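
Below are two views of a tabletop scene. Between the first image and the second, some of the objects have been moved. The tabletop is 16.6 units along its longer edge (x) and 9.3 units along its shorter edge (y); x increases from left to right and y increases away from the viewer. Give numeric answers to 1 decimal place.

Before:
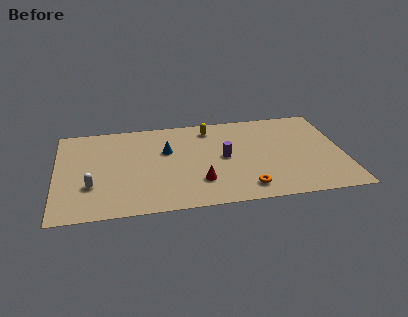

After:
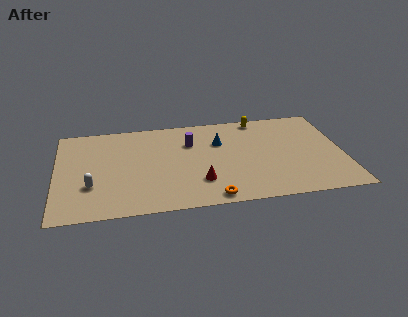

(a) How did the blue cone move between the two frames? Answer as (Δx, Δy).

(3.1, 0.4)

The blue cone was at about (6.4, 5.9) and moved to about (9.5, 6.3).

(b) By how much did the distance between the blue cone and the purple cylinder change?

-1.8

The distance was about 3.5 in the first image and 1.7 in the second, so they moved 1.8 units closer together.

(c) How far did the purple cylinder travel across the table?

2.6

The purple cylinder was near (9.7, 4.7) before and (7.8, 6.5) after, so it travelled √(1.9² + 1.8²) ≈ 2.6 units.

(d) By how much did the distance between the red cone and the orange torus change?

-1.1

They were about 2.8 units apart before and 1.7 after — 1.1 units closer together.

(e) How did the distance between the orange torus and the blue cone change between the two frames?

-0.8

Before: roughly 6.2 units apart; after: 5.4. That's 0.8 units closer together.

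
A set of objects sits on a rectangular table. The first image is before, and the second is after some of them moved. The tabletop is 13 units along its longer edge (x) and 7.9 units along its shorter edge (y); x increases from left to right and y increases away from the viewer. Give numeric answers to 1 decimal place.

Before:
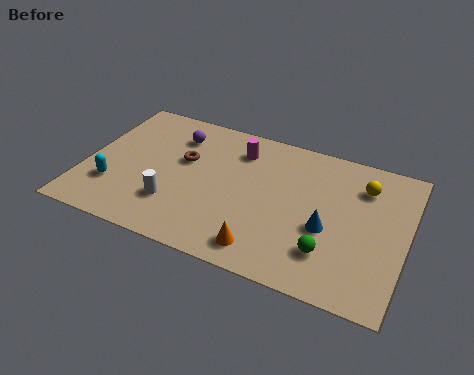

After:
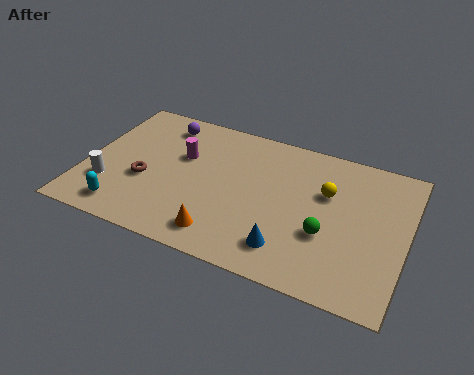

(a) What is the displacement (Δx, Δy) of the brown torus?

(-1.4, -1.7)

From the two frames, the brown torus sits at roughly (3.9, 4.8) before and (2.5, 3.1) after.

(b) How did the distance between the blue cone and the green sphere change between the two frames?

+0.7

Before: roughly 1.2 units apart; after: 1.9. That's 0.7 units further apart.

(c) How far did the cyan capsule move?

1.3

The cyan capsule was near (1.3, 2.3) before and (1.9, 1.2) after, so it travelled √(0.6² + 1.1²) ≈ 1.3 units.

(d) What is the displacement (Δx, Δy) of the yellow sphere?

(-1.4, -0.9)

The yellow sphere started near (11.1, 6.0) and ended near (9.7, 5.1).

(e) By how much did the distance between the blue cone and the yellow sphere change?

+0.7

Before: roughly 3.0 units apart; after: 3.7. That's 0.7 units further apart.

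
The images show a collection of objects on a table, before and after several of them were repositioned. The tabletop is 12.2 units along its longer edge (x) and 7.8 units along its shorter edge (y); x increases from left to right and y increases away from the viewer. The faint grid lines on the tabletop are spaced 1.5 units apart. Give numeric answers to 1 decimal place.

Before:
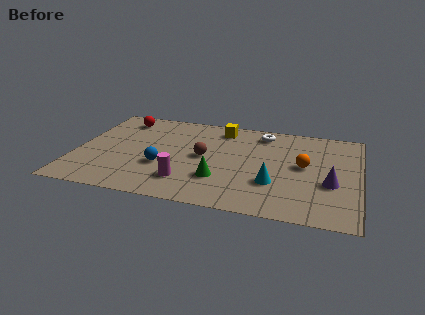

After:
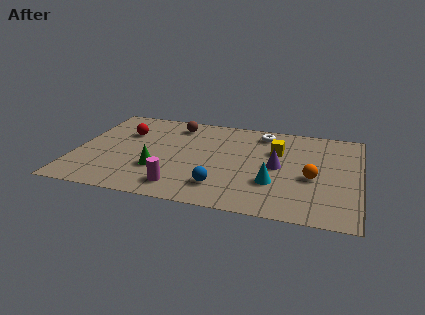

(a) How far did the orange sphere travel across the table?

1.0

The orange sphere was near (9.8, 4.2) before and (10.2, 3.3) after, so it travelled √(0.4² + 0.9²) ≈ 1.0 units.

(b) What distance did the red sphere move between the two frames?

1.2

The red sphere moved from about (1.7, 6.5) to (2.0, 5.3), a distance of √(0.3² + 1.2²) ≈ 1.2.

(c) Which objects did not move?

the white torus and the cyan cone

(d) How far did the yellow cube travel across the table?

2.9

The yellow cube moved from about (6.1, 6.6) to (8.6, 5.2), a distance of √(2.5² + 1.4²) ≈ 2.9.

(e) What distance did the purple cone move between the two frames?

2.5

From (11.0, 3.0) to (8.7, 3.9), the purple cone covered √(2.3² + 0.9²) ≈ 2.5 units.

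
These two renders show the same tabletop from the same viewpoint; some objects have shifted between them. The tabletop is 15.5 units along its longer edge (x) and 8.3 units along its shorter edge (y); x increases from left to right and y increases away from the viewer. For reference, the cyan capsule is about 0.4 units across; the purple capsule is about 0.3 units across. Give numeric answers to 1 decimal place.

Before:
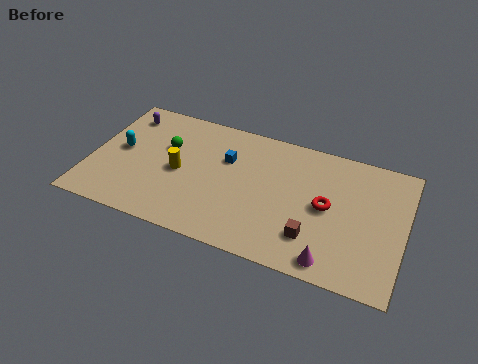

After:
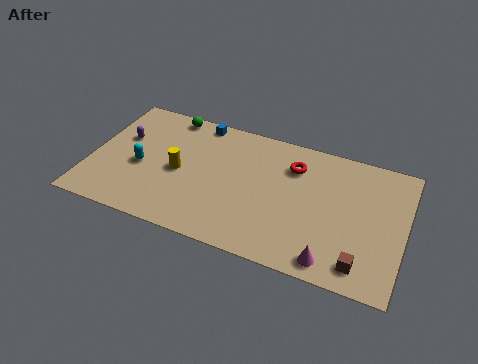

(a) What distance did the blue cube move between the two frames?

2.6

From (6.6, 5.5) to (5.0, 7.5), the blue cube covered √(1.6² + 2.0²) ≈ 2.6 units.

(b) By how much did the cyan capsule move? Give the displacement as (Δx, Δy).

(1.1, -0.8)

The cyan capsule was at about (1.4, 4.4) and moved to about (2.5, 3.6).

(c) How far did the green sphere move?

2.2

From (3.6, 5.3) to (3.5, 7.5), the green sphere covered √(0.1² + 2.2²) ≈ 2.2 units.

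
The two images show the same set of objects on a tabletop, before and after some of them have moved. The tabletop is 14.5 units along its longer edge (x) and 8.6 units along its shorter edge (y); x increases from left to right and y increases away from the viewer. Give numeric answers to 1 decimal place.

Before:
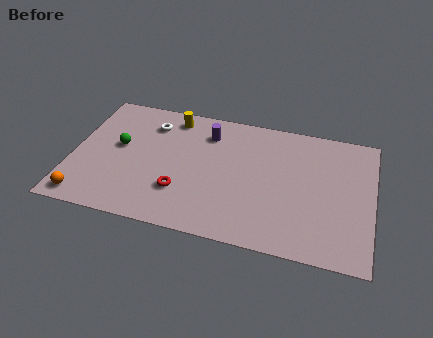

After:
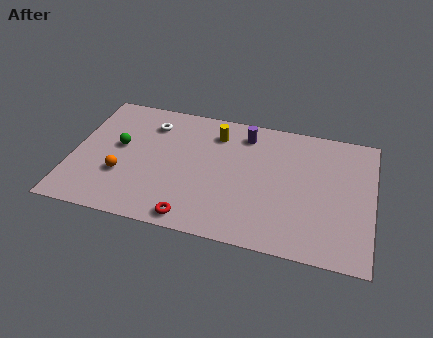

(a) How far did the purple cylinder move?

1.8

The purple cylinder was near (6.4, 6.7) before and (8.2, 7.1) after, so it travelled √(1.8² + 0.4²) ≈ 1.8 units.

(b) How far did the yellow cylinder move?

2.3

The yellow cylinder moved from about (4.6, 7.4) to (6.8, 6.8), a distance of √(2.2² + 0.6²) ≈ 2.3.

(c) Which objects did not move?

the green sphere and the white torus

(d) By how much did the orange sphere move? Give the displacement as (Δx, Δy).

(1.6, 1.9)

From the two frames, the orange sphere sits at roughly (0.9, 1.0) before and (2.5, 2.9) after.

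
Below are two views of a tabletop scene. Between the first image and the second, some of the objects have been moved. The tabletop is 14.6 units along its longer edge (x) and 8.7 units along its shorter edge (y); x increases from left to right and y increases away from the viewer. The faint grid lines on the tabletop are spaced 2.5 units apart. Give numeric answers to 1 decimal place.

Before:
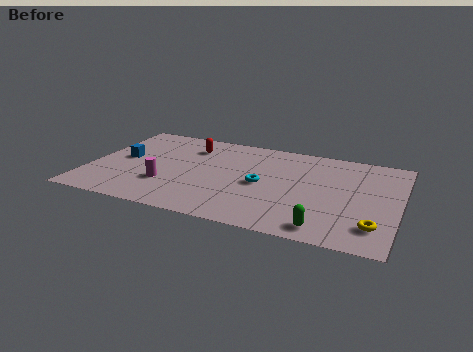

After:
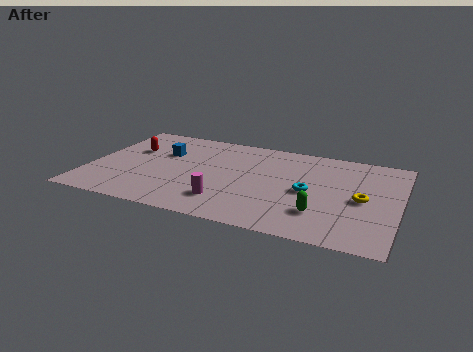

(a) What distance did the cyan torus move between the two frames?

2.2

From (8.2, 4.1) to (10.4, 4.1), the cyan torus covered √(2.2² + 0.0²) ≈ 2.2 units.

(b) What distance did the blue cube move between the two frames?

2.1

From (1.5, 4.6) to (3.3, 5.7), the blue cube covered √(1.8² + 1.1²) ≈ 2.1 units.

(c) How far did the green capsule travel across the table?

1.2

The green capsule moved from about (11.4, 1.1) to (11.1, 2.3), a distance of √(0.3² + 1.2²) ≈ 1.2.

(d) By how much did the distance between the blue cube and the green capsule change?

-2.0

The distance was about 10.5 in the first image and 8.5 in the second, so they moved 2.0 units closer together.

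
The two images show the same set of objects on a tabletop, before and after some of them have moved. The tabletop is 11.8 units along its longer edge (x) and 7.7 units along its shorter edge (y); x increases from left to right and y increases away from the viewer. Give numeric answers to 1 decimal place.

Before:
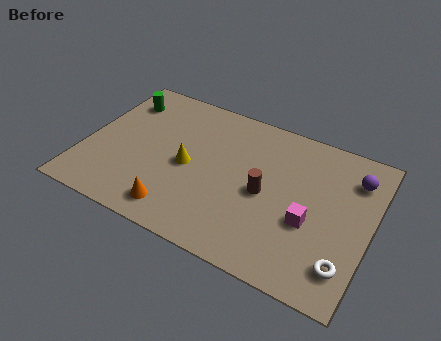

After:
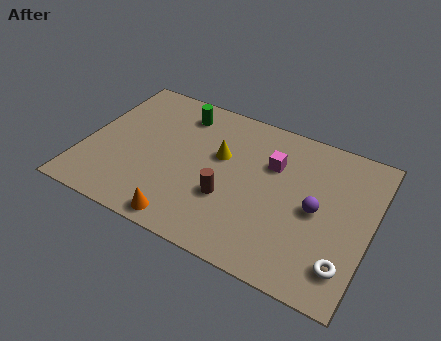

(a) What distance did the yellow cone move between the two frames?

1.6

From (4.3, 3.6) to (5.5, 4.7), the yellow cone covered √(1.2² + 1.1²) ≈ 1.6 units.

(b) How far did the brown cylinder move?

1.7

The brown cylinder was near (7.5, 3.6) before and (6.1, 2.7) after, so it travelled √(1.4² + 0.9²) ≈ 1.7 units.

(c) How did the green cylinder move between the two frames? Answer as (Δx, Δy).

(2.5, 0.3)

The green cylinder was at about (1.1, 6.0) and moved to about (3.6, 6.3).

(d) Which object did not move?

the white torus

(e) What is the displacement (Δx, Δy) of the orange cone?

(0.4, -0.4)

From the two frames, the orange cone sits at roughly (4.2, 1.2) before and (4.6, 0.8) after.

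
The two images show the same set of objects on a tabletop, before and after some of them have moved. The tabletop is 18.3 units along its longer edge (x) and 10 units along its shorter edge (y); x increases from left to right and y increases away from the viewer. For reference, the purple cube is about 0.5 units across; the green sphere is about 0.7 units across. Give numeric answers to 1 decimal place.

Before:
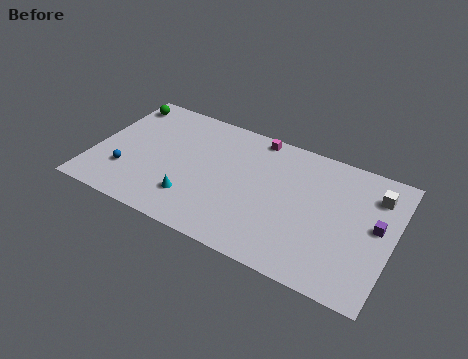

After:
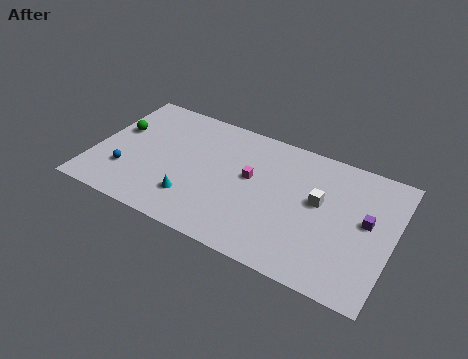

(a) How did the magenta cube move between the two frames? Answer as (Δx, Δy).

(0.1, -3.4)

The magenta cube was at about (9.5, 9.1) and moved to about (9.6, 5.7).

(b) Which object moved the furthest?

the white cube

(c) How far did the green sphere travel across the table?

2.4

The green sphere was near (1.0, 8.5) before and (1.2, 6.1) after, so it travelled √(0.2² + 2.4²) ≈ 2.4 units.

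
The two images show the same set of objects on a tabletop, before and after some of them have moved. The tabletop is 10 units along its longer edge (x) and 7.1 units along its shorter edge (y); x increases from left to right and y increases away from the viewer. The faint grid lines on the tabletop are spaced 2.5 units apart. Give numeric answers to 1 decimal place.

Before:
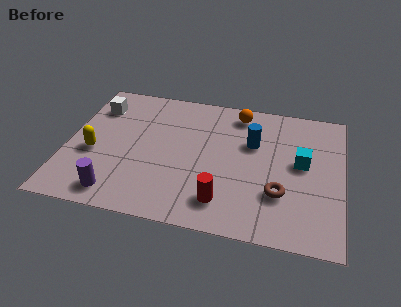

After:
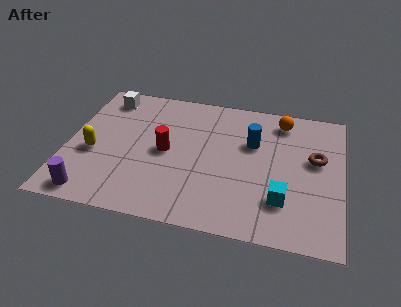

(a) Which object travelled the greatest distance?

the red cylinder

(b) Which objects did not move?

the blue cylinder and the yellow capsule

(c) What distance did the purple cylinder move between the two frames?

0.9

The purple cylinder moved from about (2.0, 1.0) to (1.1, 0.8), a distance of √(0.9² + 0.2²) ≈ 0.9.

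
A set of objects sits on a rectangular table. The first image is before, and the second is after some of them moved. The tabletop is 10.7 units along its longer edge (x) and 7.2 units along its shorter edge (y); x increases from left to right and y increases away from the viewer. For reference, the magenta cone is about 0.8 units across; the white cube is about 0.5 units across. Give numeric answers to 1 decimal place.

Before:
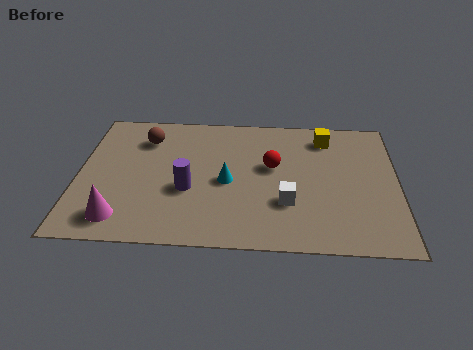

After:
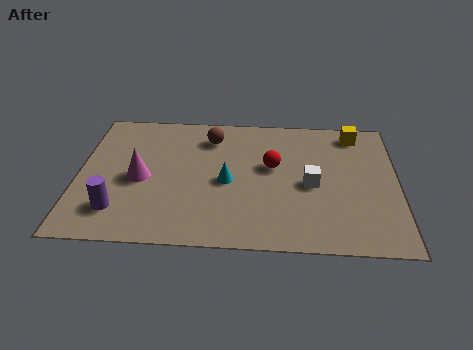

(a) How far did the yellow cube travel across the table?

1.0

From (8.3, 5.9) to (9.3, 6.2), the yellow cube covered √(1.0² + 0.3²) ≈ 1.0 units.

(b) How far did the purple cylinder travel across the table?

2.6

The purple cylinder was near (3.7, 2.8) before and (1.4, 1.6) after, so it travelled √(2.3² + 1.2²) ≈ 2.6 units.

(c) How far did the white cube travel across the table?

1.3

The white cube moved from about (7.0, 2.3) to (7.8, 3.3), a distance of √(0.8² + 1.0²) ≈ 1.3.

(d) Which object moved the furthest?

the purple cylinder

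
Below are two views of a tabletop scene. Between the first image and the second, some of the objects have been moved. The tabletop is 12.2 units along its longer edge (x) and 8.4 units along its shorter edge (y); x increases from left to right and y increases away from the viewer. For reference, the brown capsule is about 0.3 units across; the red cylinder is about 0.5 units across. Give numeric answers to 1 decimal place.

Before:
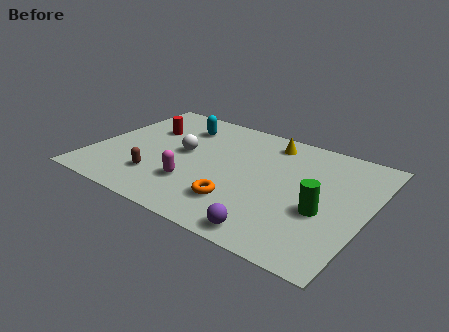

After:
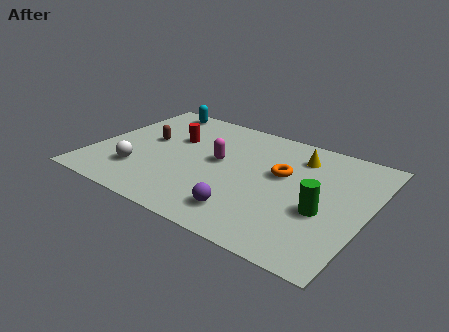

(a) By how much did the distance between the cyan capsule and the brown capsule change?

-1.6

They were about 4.4 units apart before and 2.8 after — 1.6 units closer together.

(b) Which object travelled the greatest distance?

the orange torus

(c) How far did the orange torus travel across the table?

3.2

From (6.9, 2.1) to (8.3, 5.0), the orange torus covered √(1.4² + 2.9²) ≈ 3.2 units.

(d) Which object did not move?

the green cylinder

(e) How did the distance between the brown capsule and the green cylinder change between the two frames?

+1.0

They were about 7.3 units apart before and 8.3 after — 1.0 units further apart.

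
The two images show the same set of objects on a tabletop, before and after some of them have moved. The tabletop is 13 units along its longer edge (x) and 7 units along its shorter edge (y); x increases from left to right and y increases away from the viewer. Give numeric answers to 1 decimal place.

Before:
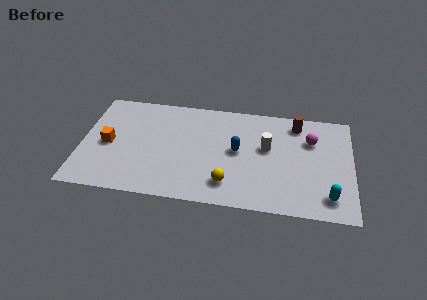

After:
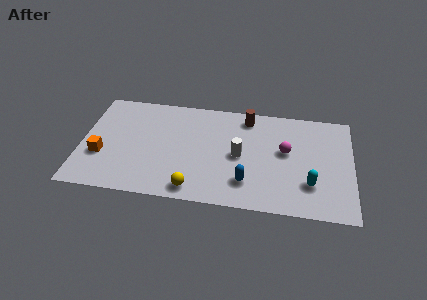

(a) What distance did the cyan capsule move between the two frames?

1.1

The cyan capsule moved from about (11.9, 1.3) to (11.0, 2.0), a distance of √(0.9² + 0.7²) ≈ 1.1.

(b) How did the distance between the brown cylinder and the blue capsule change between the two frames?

+0.7

Before: roughly 3.6 units apart; after: 4.3. That's 0.7 units further apart.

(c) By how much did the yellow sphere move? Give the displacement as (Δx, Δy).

(-1.6, -0.6)

From the two frames, the yellow sphere sits at roughly (7.1, 1.5) before and (5.5, 0.9) after.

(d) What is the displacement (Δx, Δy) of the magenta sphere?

(-1.2, -0.9)

The magenta sphere started near (11.0, 4.9) and ended near (9.8, 4.0).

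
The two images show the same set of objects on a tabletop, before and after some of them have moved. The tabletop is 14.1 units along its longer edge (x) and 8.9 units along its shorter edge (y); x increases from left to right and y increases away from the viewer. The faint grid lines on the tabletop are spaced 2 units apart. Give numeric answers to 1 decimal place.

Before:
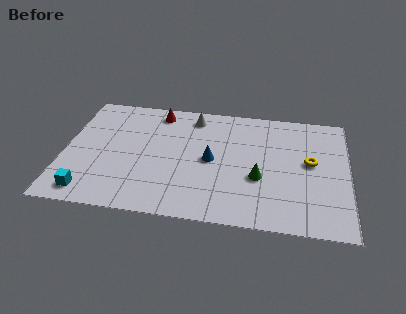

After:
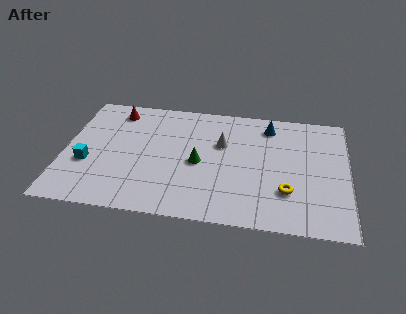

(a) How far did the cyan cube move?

2.1

From (1.4, 1.2) to (1.2, 3.3), the cyan cube covered √(0.2² + 2.1²) ≈ 2.1 units.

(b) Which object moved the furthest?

the blue cone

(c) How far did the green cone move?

3.1

The green cone was near (9.7, 3.4) before and (6.7, 4.1) after, so it travelled √(3.0² + 0.7²) ≈ 3.1 units.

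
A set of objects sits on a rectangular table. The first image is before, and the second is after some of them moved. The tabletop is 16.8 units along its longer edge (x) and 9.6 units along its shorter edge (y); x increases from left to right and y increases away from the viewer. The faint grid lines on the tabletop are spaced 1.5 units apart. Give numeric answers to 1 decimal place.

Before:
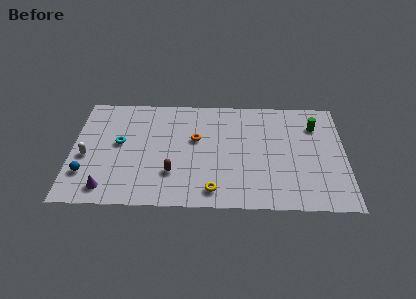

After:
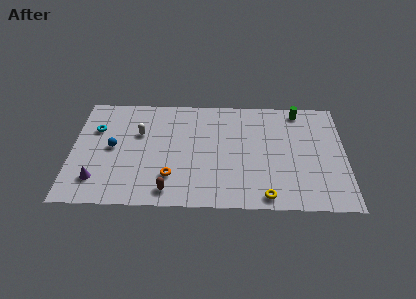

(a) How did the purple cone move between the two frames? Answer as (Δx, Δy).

(-0.6, 0.7)

The purple cone was at about (2.2, 1.4) and moved to about (1.6, 2.1).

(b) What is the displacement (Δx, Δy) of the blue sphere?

(1.6, 2.3)

The blue sphere was at about (0.9, 2.6) and moved to about (2.5, 4.9).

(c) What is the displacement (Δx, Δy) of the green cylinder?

(-1.0, 1.3)

The green cylinder was at about (15.0, 7.2) and moved to about (14.0, 8.5).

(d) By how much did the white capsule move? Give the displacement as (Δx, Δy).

(3.2, 2.1)

The white capsule started near (0.9, 4.1) and ended near (4.1, 6.2).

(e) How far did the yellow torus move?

3.2

The yellow torus moved from about (8.7, 1.4) to (11.9, 1.0), a distance of √(3.2² + 0.4²) ≈ 3.2.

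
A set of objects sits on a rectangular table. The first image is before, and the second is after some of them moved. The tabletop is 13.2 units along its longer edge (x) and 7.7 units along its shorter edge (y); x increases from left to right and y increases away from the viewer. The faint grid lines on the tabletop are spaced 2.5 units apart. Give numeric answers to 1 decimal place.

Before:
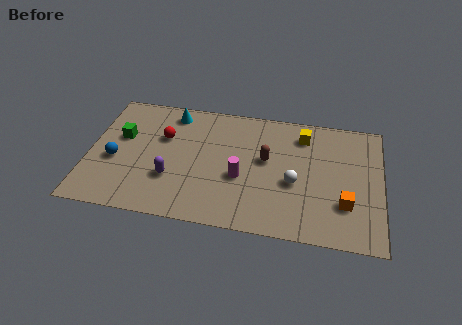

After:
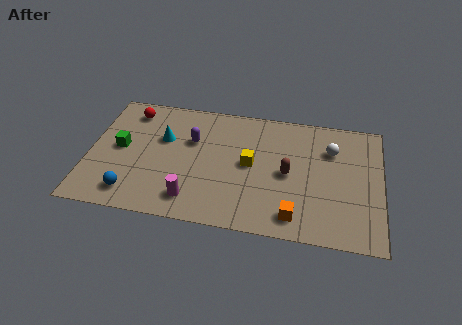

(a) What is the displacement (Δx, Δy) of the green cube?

(0.0, -0.7)

From the two frames, the green cube sits at roughly (1.4, 4.7) before and (1.4, 4.0) after.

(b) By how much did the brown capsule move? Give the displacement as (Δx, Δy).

(1.0, -0.7)

The brown capsule started near (8.0, 4.4) and ended near (9.0, 3.7).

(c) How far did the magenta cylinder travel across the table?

2.7

From (6.9, 3.1) to (4.8, 1.4), the magenta cylinder covered √(2.1² + 1.7²) ≈ 2.7 units.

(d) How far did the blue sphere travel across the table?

2.1

The blue sphere moved from about (1.2, 3.2) to (2.1, 1.3), a distance of √(0.9² + 1.9²) ≈ 2.1.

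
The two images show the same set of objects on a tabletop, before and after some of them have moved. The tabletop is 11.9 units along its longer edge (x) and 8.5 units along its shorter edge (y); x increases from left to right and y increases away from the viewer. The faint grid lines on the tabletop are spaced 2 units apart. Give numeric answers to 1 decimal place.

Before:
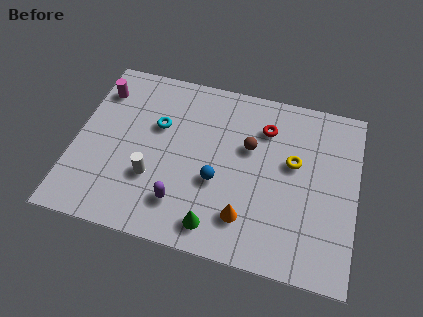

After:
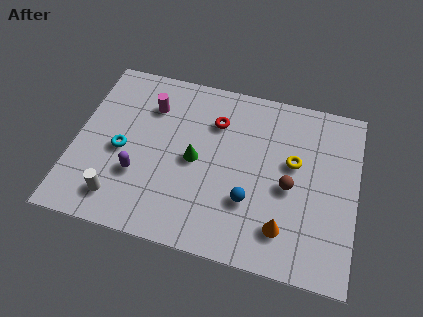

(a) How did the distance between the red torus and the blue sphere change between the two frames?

+0.3

Before: roughly 3.6 units apart; after: 3.9. That's 0.3 units further apart.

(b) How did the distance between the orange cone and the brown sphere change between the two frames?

-1.4

Before: roughly 3.4 units apart; after: 2.0. That's 1.4 units closer together.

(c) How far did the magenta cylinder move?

2.2

From (0.8, 6.6) to (3.0, 6.3), the magenta cylinder covered √(2.2² + 0.3²) ≈ 2.2 units.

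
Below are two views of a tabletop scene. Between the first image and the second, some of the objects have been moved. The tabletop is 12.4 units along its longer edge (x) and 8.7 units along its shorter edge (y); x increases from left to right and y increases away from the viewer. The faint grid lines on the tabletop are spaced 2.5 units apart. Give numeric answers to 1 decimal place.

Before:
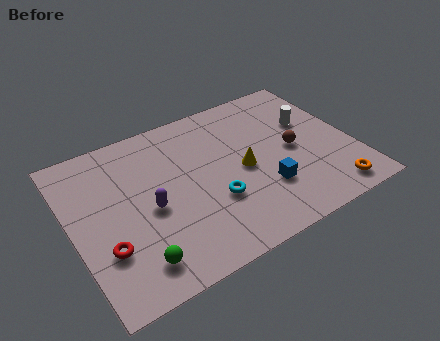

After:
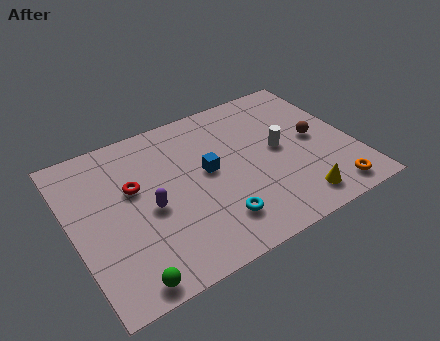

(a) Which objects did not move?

the orange torus and the purple capsule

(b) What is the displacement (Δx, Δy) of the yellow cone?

(1.9, -2.8)

The yellow cone was at about (7.5, 4.1) and moved to about (9.4, 1.3).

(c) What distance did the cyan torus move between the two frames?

1.1

The cyan torus moved from about (6.0, 3.0) to (5.9, 1.9), a distance of √(0.1² + 1.1²) ≈ 1.1.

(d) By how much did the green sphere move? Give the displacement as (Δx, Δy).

(-0.5, -0.7)

From the two frames, the green sphere sits at roughly (2.3, 1.5) before and (1.8, 0.8) after.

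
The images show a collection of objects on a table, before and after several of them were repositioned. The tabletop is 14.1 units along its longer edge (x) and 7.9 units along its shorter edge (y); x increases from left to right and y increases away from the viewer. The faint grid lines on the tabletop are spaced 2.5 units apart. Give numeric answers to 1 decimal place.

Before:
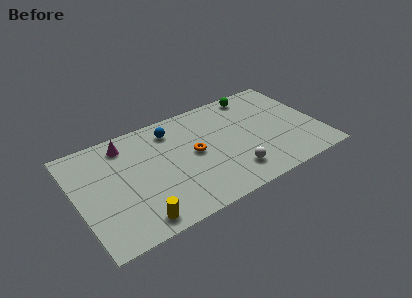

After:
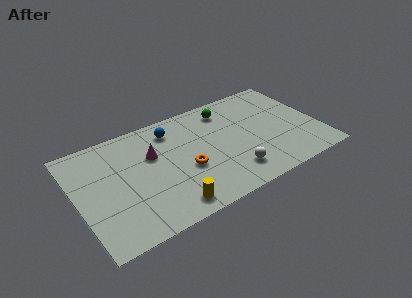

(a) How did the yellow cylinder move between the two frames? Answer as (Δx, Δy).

(1.9, 0.1)

The yellow cylinder started near (3.0, 1.0) and ended near (4.9, 1.1).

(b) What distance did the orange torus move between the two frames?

1.1

The orange torus moved from about (6.8, 4.1) to (6.2, 3.2), a distance of √(0.6² + 0.9²) ≈ 1.1.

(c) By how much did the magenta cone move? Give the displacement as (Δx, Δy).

(1.4, -1.5)

From the two frames, the magenta cone sits at roughly (3.1, 6.6) before and (4.5, 5.1) after.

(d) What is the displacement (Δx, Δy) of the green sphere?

(-1.8, -0.5)

From the two frames, the green sphere sits at roughly (10.9, 7.0) before and (9.1, 6.5) after.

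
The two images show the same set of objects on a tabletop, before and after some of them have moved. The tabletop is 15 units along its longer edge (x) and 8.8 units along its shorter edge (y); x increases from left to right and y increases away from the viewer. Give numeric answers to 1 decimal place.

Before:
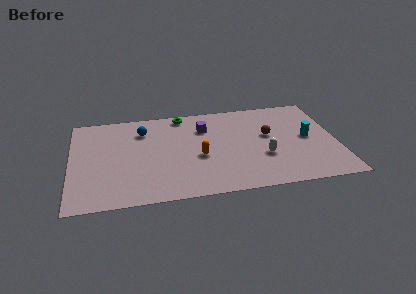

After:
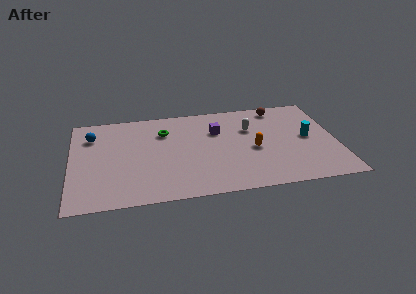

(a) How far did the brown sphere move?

2.7

The brown sphere moved from about (11.2, 5.1) to (11.9, 7.7), a distance of √(0.7² + 2.6²) ≈ 2.7.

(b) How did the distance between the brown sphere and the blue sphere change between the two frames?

+3.5

Before: roughly 7.3 units apart; after: 10.8. That's 3.5 units further apart.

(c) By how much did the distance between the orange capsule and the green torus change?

+1.3

The distance was about 4.3 in the first image and 5.6 in the second, so they moved 1.3 units further apart.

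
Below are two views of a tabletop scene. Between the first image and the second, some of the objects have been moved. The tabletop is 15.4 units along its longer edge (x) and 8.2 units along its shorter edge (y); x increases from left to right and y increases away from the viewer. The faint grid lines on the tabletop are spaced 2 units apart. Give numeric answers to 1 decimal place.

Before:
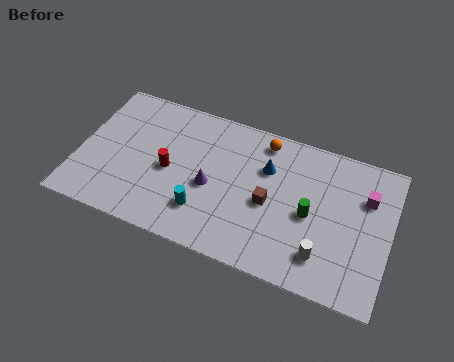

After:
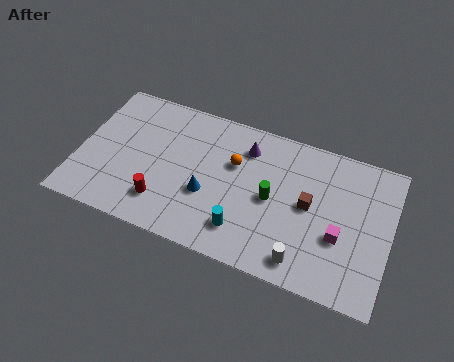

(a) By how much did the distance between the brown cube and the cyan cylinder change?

+0.4

The distance was about 3.5 in the first image and 3.9 in the second, so they moved 0.4 units further apart.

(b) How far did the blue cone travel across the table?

3.7

The blue cone moved from about (9.2, 5.6) to (6.5, 3.1), a distance of √(2.7² + 2.5²) ≈ 3.7.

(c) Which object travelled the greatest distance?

the blue cone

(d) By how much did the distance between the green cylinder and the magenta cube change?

+0.3

Before: roughly 3.2 units apart; after: 3.5. That's 0.3 units further apart.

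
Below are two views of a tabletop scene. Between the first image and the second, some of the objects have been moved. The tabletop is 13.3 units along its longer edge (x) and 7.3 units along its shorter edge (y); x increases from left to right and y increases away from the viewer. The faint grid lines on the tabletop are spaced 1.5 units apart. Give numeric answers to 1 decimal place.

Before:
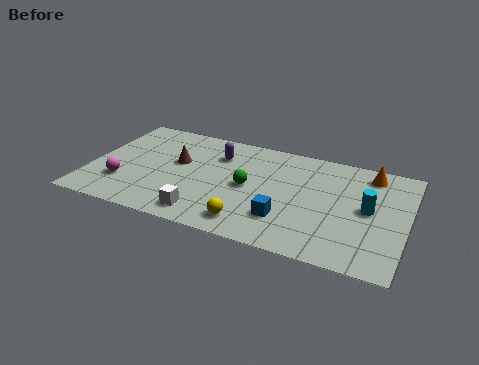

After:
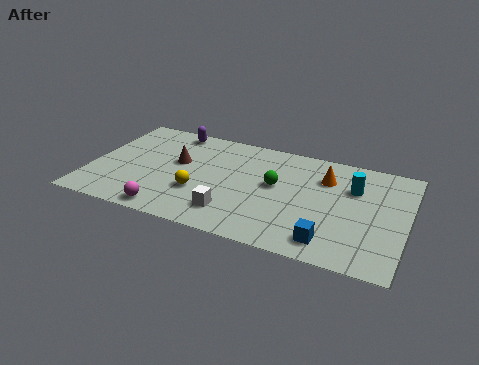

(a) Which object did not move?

the brown cone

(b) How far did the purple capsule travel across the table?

2.4

The purple capsule moved from about (5.2, 5.4) to (3.1, 6.5), a distance of √(2.1² + 1.1²) ≈ 2.4.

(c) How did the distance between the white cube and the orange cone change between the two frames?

-3.1

They were about 8.3 units apart before and 5.2 after — 3.1 units closer together.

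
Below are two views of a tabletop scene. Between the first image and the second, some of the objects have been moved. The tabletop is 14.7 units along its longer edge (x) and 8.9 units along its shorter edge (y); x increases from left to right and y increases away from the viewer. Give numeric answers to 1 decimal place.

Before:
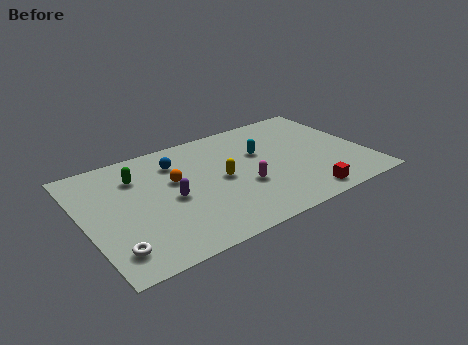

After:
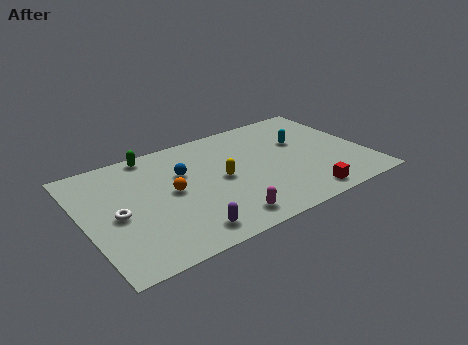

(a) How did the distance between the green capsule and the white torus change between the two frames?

-0.6

The distance was about 5.3 in the first image and 4.7 in the second, so they moved 0.6 units closer together.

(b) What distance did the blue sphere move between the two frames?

1.0

The blue sphere was near (5.1, 6.8) before and (5.3, 5.8) after, so it travelled √(0.2² + 1.0²) ≈ 1.0 units.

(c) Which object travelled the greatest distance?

the purple capsule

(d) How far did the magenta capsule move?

2.4

From (8.1, 3.3) to (6.7, 1.3), the magenta capsule covered √(1.4² + 2.0²) ≈ 2.4 units.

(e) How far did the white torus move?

2.5

From (1.1, 1.7) to (1.6, 4.1), the white torus covered √(0.5² + 2.4²) ≈ 2.5 units.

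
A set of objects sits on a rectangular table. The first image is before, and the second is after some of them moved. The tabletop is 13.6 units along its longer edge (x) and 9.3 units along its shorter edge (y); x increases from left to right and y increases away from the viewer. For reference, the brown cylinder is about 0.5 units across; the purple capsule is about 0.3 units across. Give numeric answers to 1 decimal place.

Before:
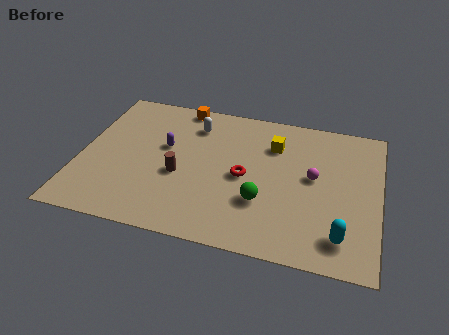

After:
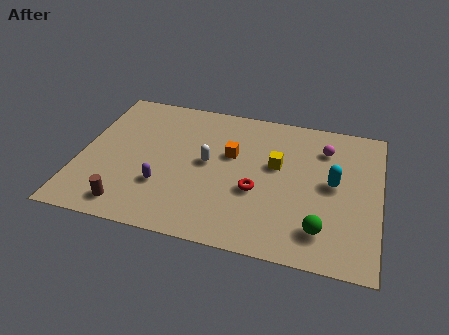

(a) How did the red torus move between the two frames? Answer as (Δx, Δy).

(0.6, -0.8)

The red torus was at about (7.5, 4.4) and moved to about (8.1, 3.6).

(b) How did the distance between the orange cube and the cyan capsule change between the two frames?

-5.5

Before: roughly 10.3 units apart; after: 4.8. That's 5.5 units closer together.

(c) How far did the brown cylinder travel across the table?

3.3

From (4.6, 3.8) to (2.5, 1.3), the brown cylinder covered √(2.1² + 2.5²) ≈ 3.3 units.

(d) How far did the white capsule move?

2.5

The white capsule was near (5.0, 7.3) before and (5.8, 4.9) after, so it travelled √(0.8² + 2.4²) ≈ 2.5 units.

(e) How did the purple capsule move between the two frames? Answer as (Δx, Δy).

(0.1, -2.6)

From the two frames, the purple capsule sits at roughly (3.8, 5.5) before and (3.9, 2.9) after.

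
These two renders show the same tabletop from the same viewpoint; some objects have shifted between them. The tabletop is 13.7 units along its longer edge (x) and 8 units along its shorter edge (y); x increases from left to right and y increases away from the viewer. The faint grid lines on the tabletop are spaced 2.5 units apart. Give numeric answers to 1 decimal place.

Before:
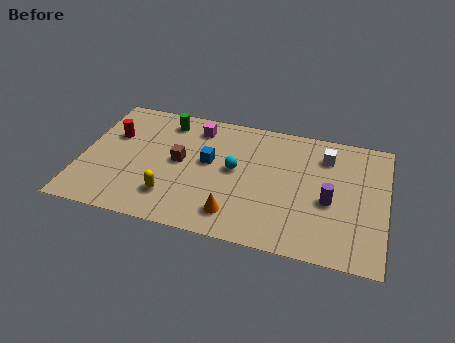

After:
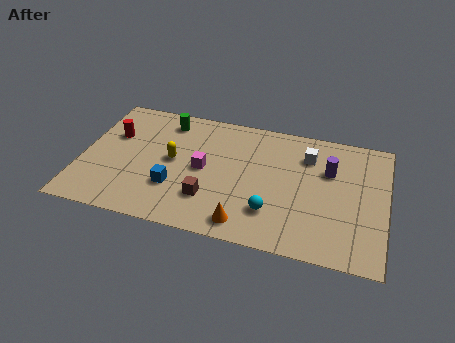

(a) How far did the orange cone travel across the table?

0.6

The orange cone was near (7.1, 1.5) before and (7.6, 1.1) after, so it travelled √(0.5² + 0.4²) ≈ 0.6 units.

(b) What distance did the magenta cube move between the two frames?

2.6

From (5.0, 6.6) to (5.5, 4.0), the magenta cube covered √(0.5² + 2.6²) ≈ 2.6 units.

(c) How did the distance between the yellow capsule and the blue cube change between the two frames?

-1.3

The distance was about 3.0 in the first image and 1.7 in the second, so they moved 1.3 units closer together.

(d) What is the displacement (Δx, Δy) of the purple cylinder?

(-0.1, 1.9)

The purple cylinder was at about (11.2, 3.4) and moved to about (11.1, 5.3).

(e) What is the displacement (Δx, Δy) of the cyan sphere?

(1.8, -2.2)

From the two frames, the cyan sphere sits at roughly (6.9, 4.3) before and (8.7, 2.1) after.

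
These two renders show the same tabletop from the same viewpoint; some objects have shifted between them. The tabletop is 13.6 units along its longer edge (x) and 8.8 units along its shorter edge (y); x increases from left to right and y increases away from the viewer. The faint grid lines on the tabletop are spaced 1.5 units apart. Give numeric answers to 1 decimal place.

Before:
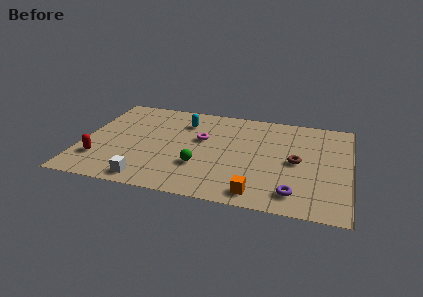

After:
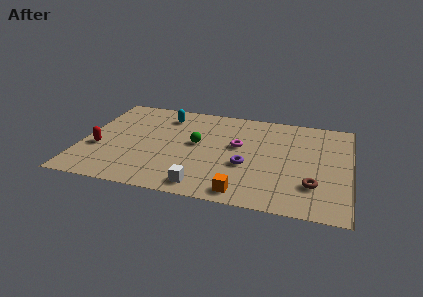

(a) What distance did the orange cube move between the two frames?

0.7

From (9.1, 1.1) to (8.4, 1.0), the orange cube covered √(0.7² + 0.1²) ≈ 0.7 units.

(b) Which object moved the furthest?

the purple torus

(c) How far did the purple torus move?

3.1

The purple torus was near (10.9, 1.5) before and (8.4, 3.4) after, so it travelled √(2.5² + 1.9²) ≈ 3.1 units.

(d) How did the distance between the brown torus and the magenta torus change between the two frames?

-0.3

They were about 5.0 units apart before and 4.7 after — 0.3 units closer together.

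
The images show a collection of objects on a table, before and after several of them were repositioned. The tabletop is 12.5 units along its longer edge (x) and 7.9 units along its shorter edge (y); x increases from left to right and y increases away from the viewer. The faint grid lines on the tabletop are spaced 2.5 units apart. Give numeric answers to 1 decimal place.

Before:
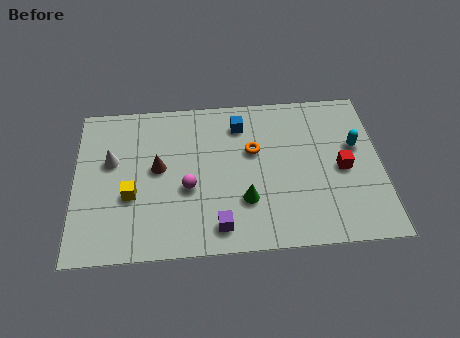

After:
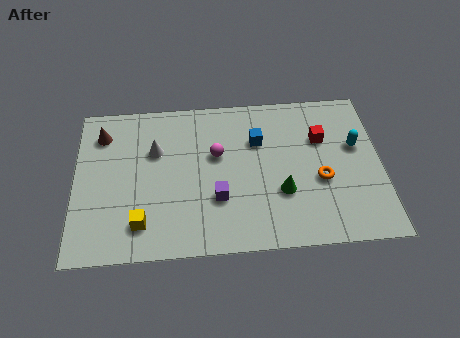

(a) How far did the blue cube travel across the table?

1.1

From (6.8, 6.3) to (7.5, 5.4), the blue cube covered √(0.7² + 0.9²) ≈ 1.1 units.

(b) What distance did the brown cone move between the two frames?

3.0

The brown cone was near (3.4, 4.3) before and (1.1, 6.2) after, so it travelled √(2.3² + 1.9²) ≈ 3.0 units.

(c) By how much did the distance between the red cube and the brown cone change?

+1.5

The distance was about 7.5 in the first image and 9.0 in the second, so they moved 1.5 units further apart.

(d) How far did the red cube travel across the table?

1.8

The red cube was near (10.9, 3.7) before and (10.1, 5.3) after, so it travelled √(0.8² + 1.6²) ≈ 1.8 units.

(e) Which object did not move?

the cyan capsule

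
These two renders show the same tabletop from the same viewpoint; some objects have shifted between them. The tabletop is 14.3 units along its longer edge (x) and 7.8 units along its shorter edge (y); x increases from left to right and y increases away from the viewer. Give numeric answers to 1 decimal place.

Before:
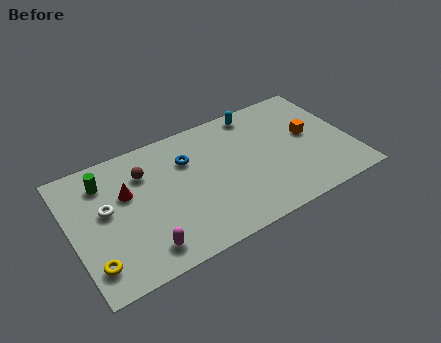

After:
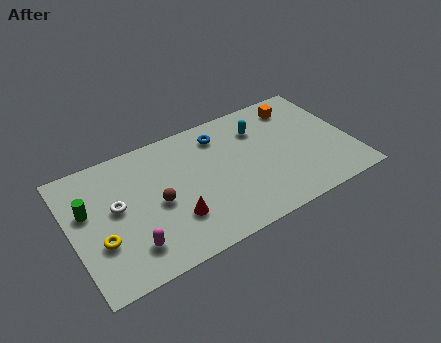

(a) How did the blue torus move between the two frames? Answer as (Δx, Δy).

(1.8, 0.8)

From the two frames, the blue torus sits at roughly (6.1, 5.5) before and (7.9, 6.3) after.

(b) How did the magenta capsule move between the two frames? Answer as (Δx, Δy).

(-0.6, 0.4)

The magenta capsule started near (3.3, 1.3) and ended near (2.7, 1.7).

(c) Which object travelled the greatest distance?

the red cone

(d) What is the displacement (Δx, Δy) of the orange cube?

(-0.3, 2.1)

The orange cube started near (12.3, 4.3) and ended near (12.0, 6.4).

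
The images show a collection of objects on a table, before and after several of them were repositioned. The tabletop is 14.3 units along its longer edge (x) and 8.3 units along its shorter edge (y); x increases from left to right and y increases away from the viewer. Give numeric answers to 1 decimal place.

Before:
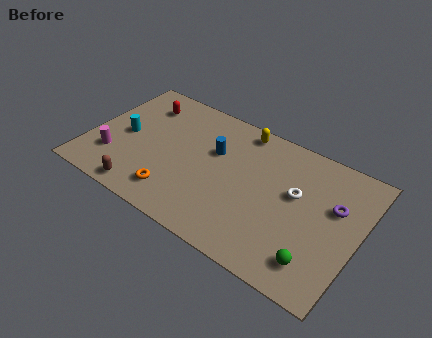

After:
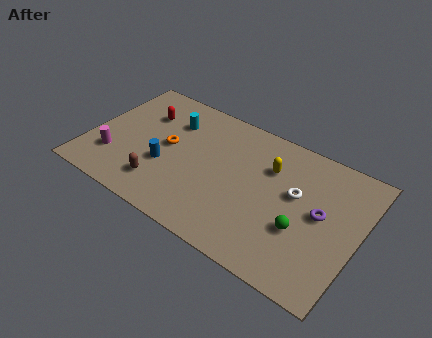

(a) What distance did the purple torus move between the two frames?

1.0

The purple torus moved from about (12.9, 5.2) to (12.3, 4.4), a distance of √(0.6² + 0.8²) ≈ 1.0.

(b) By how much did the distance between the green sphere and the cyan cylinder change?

-2.9

They were about 11.0 units apart before and 8.1 after — 2.9 units closer together.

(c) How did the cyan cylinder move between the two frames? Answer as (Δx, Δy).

(2.2, 2.1)

The cyan cylinder started near (1.8, 4.0) and ended near (4.0, 6.1).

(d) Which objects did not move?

the magenta cylinder and the white torus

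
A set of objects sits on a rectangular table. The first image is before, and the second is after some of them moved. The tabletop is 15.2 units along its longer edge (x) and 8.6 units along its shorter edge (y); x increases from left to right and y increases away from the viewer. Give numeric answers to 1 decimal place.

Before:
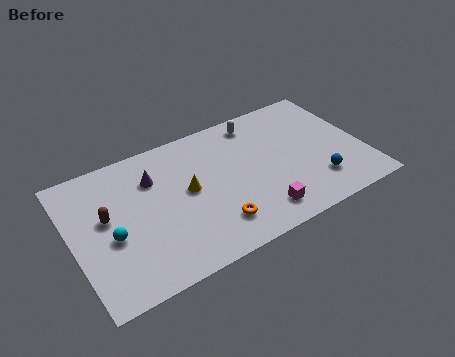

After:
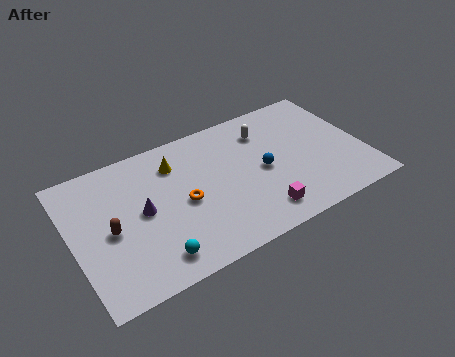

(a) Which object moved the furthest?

the blue sphere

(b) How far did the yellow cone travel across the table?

2.0

The yellow cone was near (6.0, 4.6) before and (5.6, 6.6) after, so it travelled √(0.4² + 2.0²) ≈ 2.0 units.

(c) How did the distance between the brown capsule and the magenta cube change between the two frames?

-0.4

They were about 8.2 units apart before and 7.8 after — 0.4 units closer together.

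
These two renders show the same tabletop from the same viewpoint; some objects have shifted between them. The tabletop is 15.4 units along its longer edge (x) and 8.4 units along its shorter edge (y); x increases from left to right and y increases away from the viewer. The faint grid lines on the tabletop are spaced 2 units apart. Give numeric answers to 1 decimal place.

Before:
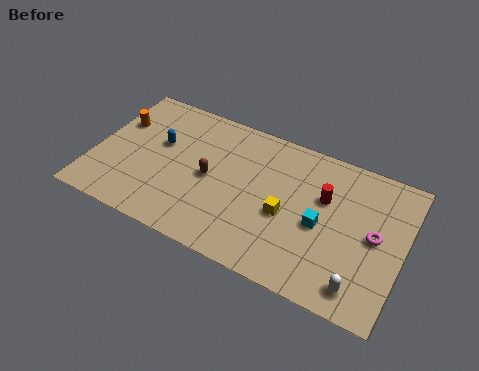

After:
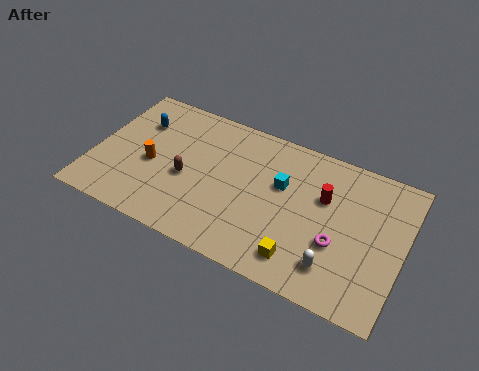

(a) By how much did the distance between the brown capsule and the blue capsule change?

+0.8

They were about 2.9 units apart before and 3.7 after — 0.8 units further apart.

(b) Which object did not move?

the red cylinder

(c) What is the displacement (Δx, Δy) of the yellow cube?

(1.0, -2.1)

The yellow cube started near (9.7, 3.6) and ended near (10.7, 1.5).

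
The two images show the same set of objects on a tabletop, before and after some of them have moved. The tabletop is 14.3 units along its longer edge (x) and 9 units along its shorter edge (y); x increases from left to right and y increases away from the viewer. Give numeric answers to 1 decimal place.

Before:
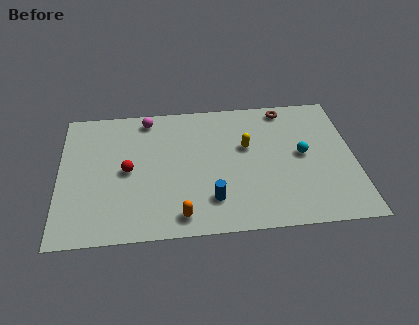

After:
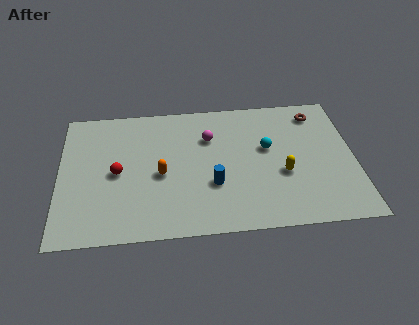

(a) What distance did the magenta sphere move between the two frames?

3.4

The magenta sphere was near (4.3, 7.9) before and (7.3, 6.3) after, so it travelled √(3.0² + 1.6²) ≈ 3.4 units.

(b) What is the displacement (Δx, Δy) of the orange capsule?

(-0.9, 2.8)

From the two frames, the orange capsule sits at roughly (5.8, 1.2) before and (4.9, 4.0) after.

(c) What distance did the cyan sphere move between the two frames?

1.8

From (11.8, 4.7) to (10.1, 5.3), the cyan sphere covered √(1.7² + 0.6²) ≈ 1.8 units.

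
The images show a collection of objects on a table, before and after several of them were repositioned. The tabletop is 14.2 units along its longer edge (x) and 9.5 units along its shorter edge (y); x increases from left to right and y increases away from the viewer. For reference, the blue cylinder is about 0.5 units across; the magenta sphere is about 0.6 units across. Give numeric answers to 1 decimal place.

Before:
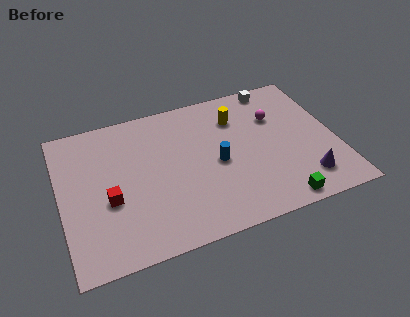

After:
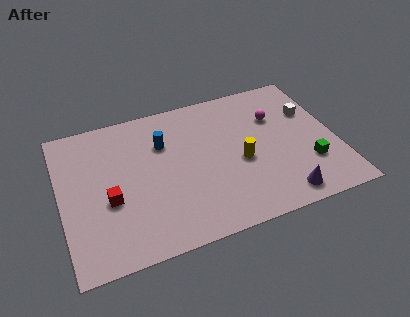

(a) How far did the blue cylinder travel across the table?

3.4

The blue cylinder moved from about (8.0, 4.4) to (5.4, 6.6), a distance of √(2.6² + 2.2²) ≈ 3.4.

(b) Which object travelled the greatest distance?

the blue cylinder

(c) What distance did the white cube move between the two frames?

2.8

From (11.5, 8.6) to (13.1, 6.3), the white cube covered √(1.6² + 2.3²) ≈ 2.8 units.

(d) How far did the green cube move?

2.6

The green cube was near (10.8, 0.9) before and (12.6, 2.8) after, so it travelled √(1.8² + 1.9²) ≈ 2.6 units.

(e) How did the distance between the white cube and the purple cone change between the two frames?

-1.2

Before: roughly 6.7 units apart; after: 5.5. That's 1.2 units closer together.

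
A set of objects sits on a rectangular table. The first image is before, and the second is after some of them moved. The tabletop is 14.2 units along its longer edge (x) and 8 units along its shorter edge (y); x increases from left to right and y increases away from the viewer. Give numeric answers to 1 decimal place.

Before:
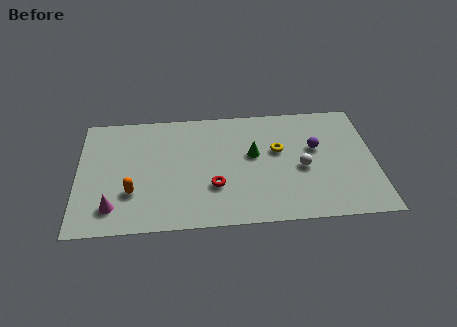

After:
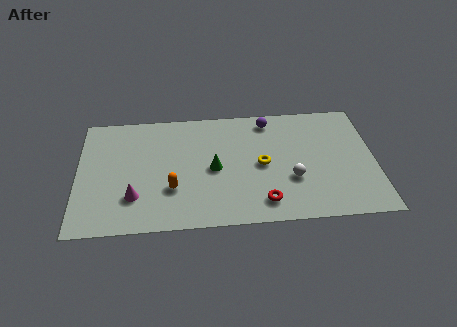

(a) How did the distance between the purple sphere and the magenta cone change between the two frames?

-2.2

Before: roughly 10.2 units apart; after: 8.0. That's 2.2 units closer together.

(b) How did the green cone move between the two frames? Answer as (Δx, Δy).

(-1.9, -0.8)

The green cone started near (8.4, 4.6) and ended near (6.5, 3.8).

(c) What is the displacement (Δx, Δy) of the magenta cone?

(1.0, 0.6)

From the two frames, the magenta cone sits at roughly (1.7, 1.6) before and (2.7, 2.2) after.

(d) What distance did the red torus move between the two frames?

2.6

From (6.5, 2.6) to (8.8, 1.4), the red torus covered √(2.3² + 1.2²) ≈ 2.6 units.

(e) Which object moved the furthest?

the purple sphere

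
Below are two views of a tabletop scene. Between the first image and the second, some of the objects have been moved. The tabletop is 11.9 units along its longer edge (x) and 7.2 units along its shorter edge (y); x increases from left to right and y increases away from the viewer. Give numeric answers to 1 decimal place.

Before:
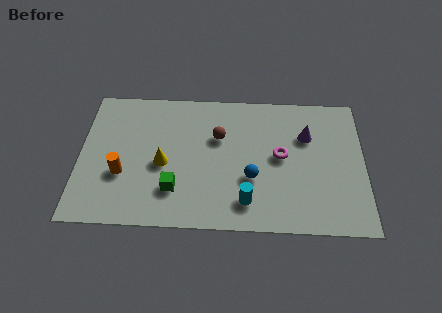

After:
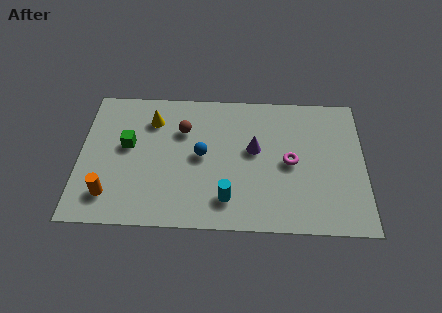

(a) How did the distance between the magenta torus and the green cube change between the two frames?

+2.0

The distance was about 4.8 in the first image and 6.8 in the second, so they moved 2.0 units further apart.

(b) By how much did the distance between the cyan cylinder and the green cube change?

+1.9

The distance was about 3.0 in the first image and 4.9 in the second, so they moved 1.9 units further apart.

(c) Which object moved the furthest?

the green cube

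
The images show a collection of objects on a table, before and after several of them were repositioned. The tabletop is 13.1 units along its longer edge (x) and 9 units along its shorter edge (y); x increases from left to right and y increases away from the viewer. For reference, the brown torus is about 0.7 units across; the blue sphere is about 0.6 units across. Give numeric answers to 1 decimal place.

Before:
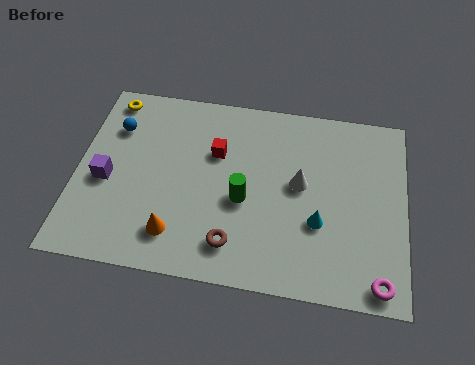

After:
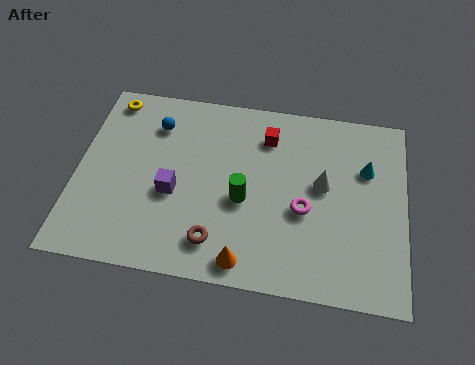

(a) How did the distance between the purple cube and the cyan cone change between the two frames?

-0.6

Before: roughly 8.5 units apart; after: 7.9. That's 0.6 units closer together.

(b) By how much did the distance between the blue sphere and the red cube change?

+0.4

The distance was about 4.1 in the first image and 4.5 in the second, so they moved 0.4 units further apart.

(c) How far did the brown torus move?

0.7

The brown torus was near (6.4, 1.7) before and (5.7, 1.7) after, so it travelled √(0.7² + 0.0²) ≈ 0.7 units.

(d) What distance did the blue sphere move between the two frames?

1.6

The blue sphere was near (1.4, 6.5) before and (3.0, 6.9) after, so it travelled √(1.6² + 0.4²) ≈ 1.6 units.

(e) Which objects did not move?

the green cylinder and the yellow torus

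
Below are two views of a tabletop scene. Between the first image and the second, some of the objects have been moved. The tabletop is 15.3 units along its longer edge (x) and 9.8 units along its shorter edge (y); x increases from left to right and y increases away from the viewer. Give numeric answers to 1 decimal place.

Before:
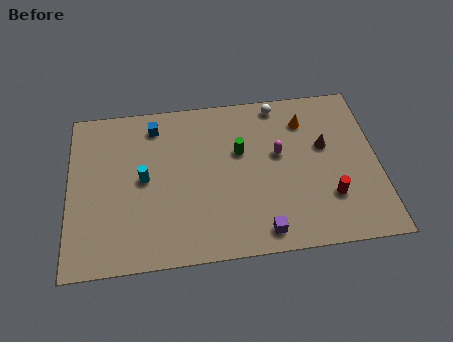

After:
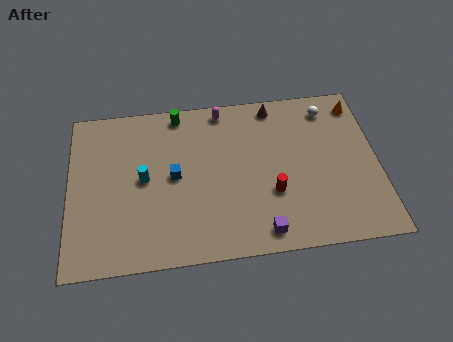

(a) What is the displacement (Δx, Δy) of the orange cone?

(2.7, 0.7)

The orange cone started near (11.8, 7.6) and ended near (14.5, 8.3).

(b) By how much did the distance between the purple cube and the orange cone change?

+1.9

The distance was about 6.8 in the first image and 8.7 in the second, so they moved 1.9 units further apart.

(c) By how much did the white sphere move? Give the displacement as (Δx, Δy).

(2.5, -0.6)

From the two frames, the white sphere sits at roughly (10.5, 8.8) before and (13.0, 8.2) after.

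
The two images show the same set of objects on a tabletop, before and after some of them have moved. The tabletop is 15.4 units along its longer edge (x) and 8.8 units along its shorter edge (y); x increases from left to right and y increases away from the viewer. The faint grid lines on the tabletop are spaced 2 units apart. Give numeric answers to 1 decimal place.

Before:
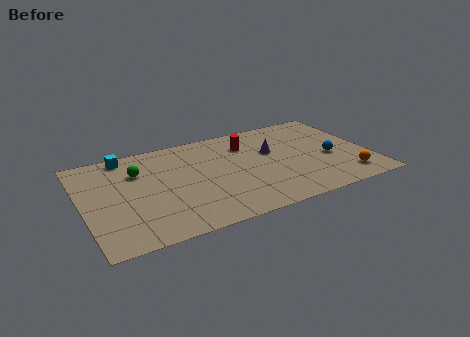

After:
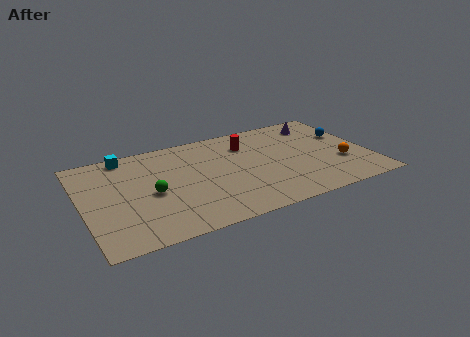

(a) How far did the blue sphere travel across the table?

2.2

The blue sphere moved from about (13.3, 3.7) to (14.5, 5.6), a distance of √(1.2² + 1.9²) ≈ 2.2.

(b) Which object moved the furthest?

the purple cone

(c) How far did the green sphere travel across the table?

2.3

The green sphere moved from about (3.1, 6.2) to (3.6, 4.0), a distance of √(0.5² + 2.2²) ≈ 2.3.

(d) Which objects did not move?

the cyan cube and the red cylinder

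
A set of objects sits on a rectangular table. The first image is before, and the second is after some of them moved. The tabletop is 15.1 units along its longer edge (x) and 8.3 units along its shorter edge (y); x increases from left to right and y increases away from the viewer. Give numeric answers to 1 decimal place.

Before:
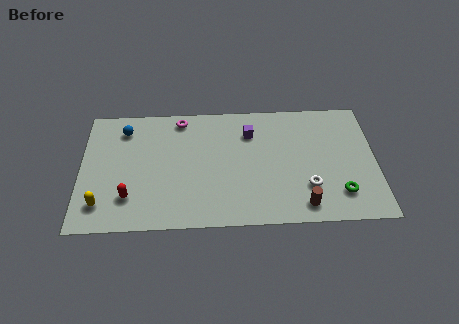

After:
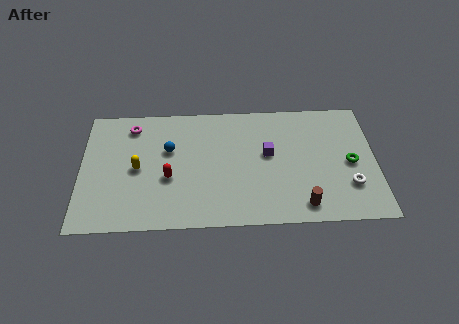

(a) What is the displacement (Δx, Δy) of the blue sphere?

(2.3, -1.5)

The blue sphere started near (2.2, 6.7) and ended near (4.5, 5.2).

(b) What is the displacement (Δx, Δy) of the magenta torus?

(-2.5, -0.4)

The magenta torus started near (5.1, 7.3) and ended near (2.6, 6.9).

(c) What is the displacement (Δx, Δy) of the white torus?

(2.1, 0.0)

The white torus was at about (11.6, 2.4) and moved to about (13.7, 2.4).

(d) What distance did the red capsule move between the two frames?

2.3

The red capsule was near (2.5, 2.1) before and (4.5, 3.3) after, so it travelled √(2.0² + 1.2²) ≈ 2.3 units.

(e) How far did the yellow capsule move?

2.9

The yellow capsule was near (1.1, 1.7) before and (2.9, 4.0) after, so it travelled √(1.8² + 2.3²) ≈ 2.9 units.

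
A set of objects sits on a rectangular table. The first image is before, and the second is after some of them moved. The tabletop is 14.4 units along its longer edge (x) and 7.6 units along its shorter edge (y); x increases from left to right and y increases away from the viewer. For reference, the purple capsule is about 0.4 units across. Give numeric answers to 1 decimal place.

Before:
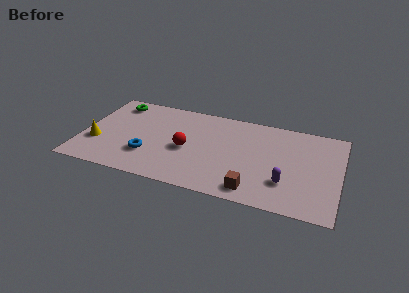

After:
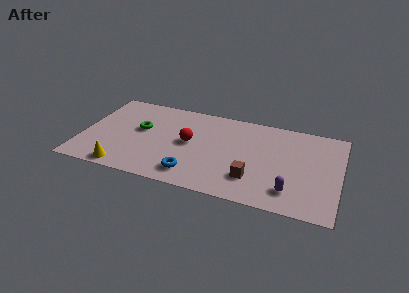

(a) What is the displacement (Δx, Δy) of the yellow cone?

(1.7, -1.8)

The yellow cone started near (0.9, 2.6) and ended near (2.6, 0.8).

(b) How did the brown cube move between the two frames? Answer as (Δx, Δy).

(-0.1, 0.9)

The brown cube started near (9.8, 1.1) and ended near (9.7, 2.0).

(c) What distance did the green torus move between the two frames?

2.6

From (1.6, 6.4) to (3.2, 4.4), the green torus covered √(1.6² + 2.0²) ≈ 2.6 units.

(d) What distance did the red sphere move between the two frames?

0.6

The red sphere was near (5.9, 3.4) before and (6.0, 4.0) after, so it travelled √(0.1² + 0.6²) ≈ 0.6 units.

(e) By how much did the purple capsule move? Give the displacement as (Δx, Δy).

(0.3, -0.6)

The purple capsule was at about (11.5, 2.2) and moved to about (11.8, 1.6).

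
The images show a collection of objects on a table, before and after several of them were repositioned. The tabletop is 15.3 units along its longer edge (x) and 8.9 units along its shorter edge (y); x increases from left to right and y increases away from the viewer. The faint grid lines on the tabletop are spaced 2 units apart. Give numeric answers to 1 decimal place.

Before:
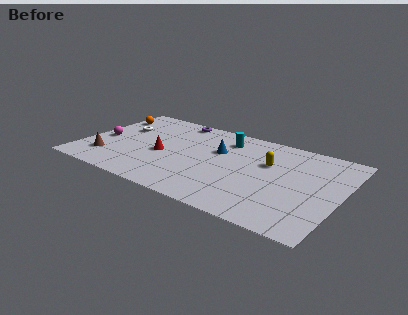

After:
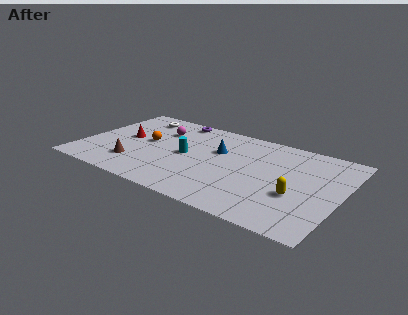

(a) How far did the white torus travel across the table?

1.8

The white torus moved from about (1.9, 5.7) to (2.6, 7.4), a distance of √(0.7² + 1.7²) ≈ 1.8.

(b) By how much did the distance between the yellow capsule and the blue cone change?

+2.5

Before: roughly 3.0 units apart; after: 5.5. That's 2.5 units further apart.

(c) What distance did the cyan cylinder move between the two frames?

3.3

The cyan cylinder moved from about (8.1, 7.1) to (6.2, 4.4), a distance of √(1.9² + 2.7²) ≈ 3.3.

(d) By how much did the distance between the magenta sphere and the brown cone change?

+2.3

Before: roughly 2.0 units apart; after: 4.3. That's 2.3 units further apart.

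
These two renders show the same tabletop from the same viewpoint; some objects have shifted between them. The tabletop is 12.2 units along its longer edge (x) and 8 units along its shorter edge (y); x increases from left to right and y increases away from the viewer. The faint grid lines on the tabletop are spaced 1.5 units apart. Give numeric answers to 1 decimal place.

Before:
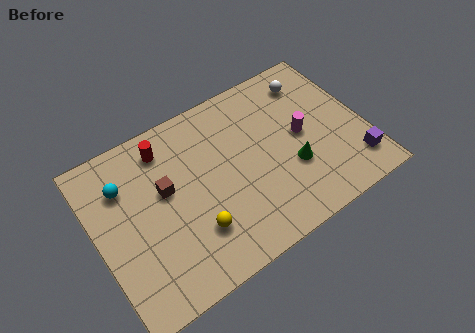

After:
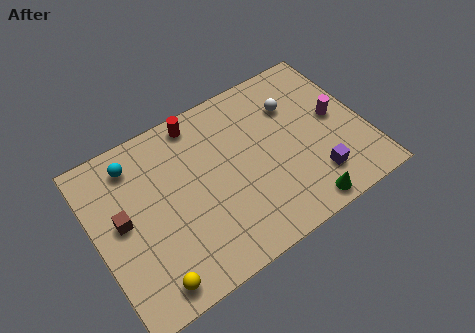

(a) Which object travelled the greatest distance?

the yellow sphere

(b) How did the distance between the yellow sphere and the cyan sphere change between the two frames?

+1.2

The distance was about 4.4 in the first image and 5.6 in the second, so they moved 1.2 units further apart.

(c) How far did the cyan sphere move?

1.0

From (1.5, 5.8) to (2.1, 6.6), the cyan sphere covered √(0.6² + 0.8²) ≈ 1.0 units.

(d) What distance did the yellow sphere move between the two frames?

2.5

From (4.1, 2.2) to (1.9, 1.0), the yellow sphere covered √(2.2² + 1.2²) ≈ 2.5 units.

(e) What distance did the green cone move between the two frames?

2.0

From (8.7, 2.8) to (8.8, 0.8), the green cone covered √(0.1² + 2.0²) ≈ 2.0 units.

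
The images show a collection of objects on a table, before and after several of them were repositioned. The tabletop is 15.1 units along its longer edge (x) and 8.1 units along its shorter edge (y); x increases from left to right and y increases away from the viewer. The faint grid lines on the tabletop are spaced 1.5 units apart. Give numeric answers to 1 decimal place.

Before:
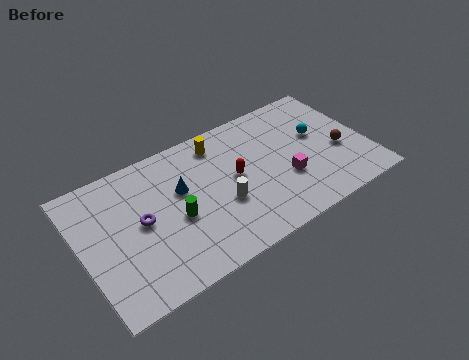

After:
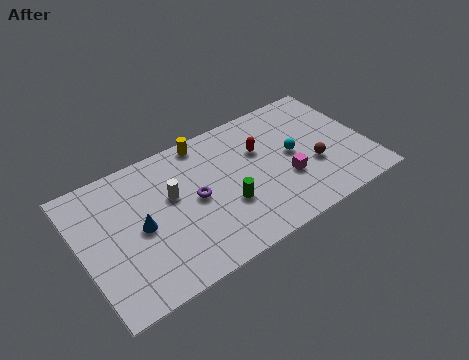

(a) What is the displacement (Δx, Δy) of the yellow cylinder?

(-0.7, 0.5)

The yellow cylinder was at about (7.6, 6.8) and moved to about (6.9, 7.3).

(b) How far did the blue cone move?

2.5

The blue cone was near (5.3, 5.0) before and (3.0, 3.9) after, so it travelled √(2.3² + 1.1²) ≈ 2.5 units.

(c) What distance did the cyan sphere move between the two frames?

1.6

From (12.7, 4.8) to (11.2, 4.2), the cyan sphere covered √(1.5² + 0.6²) ≈ 1.6 units.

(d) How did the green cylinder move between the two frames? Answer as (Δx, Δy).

(2.6, -0.6)

The green cylinder was at about (4.8, 3.5) and moved to about (7.4, 2.9).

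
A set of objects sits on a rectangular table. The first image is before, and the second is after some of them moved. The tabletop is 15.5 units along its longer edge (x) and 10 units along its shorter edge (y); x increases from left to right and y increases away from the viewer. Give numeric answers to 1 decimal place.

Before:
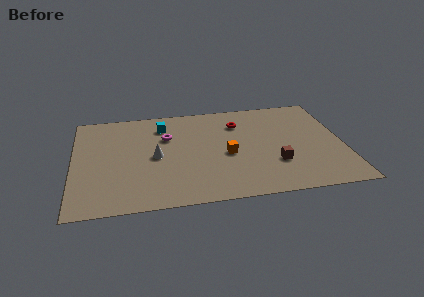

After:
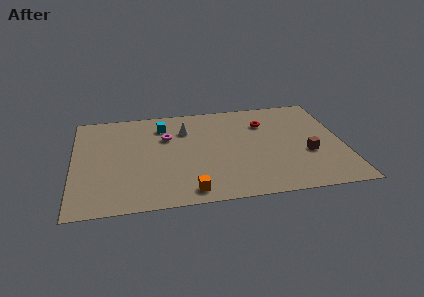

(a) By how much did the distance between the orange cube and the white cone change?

+2.0

The distance was about 4.1 in the first image and 6.1 in the second, so they moved 2.0 units further apart.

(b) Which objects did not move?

the magenta torus and the cyan cube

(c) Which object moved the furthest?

the orange cube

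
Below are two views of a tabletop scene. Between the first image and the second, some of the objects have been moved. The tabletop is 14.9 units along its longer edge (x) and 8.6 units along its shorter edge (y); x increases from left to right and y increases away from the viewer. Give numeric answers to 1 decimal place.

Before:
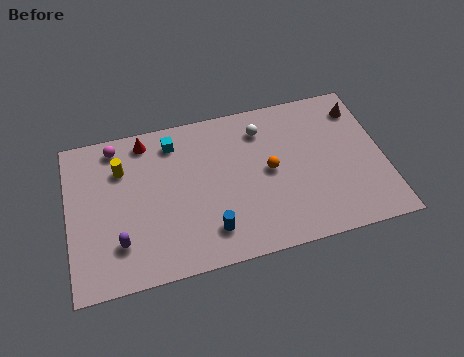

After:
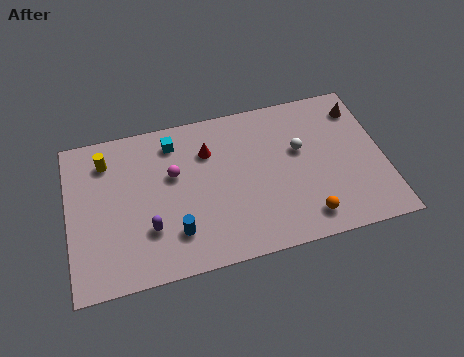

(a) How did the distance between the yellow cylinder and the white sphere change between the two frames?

+2.5

The distance was about 6.7 in the first image and 9.2 in the second, so they moved 2.5 units further apart.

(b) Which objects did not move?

the brown cone and the cyan cube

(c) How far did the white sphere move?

2.3

From (9.3, 6.8) to (11.0, 5.2), the white sphere covered √(1.7² + 1.6²) ≈ 2.3 units.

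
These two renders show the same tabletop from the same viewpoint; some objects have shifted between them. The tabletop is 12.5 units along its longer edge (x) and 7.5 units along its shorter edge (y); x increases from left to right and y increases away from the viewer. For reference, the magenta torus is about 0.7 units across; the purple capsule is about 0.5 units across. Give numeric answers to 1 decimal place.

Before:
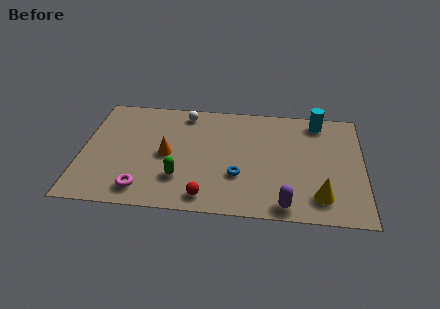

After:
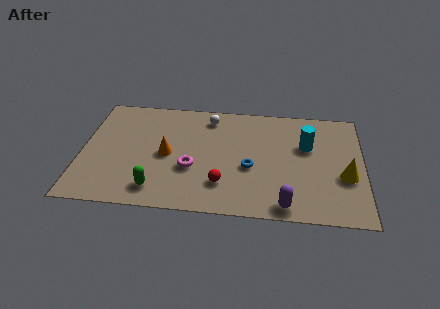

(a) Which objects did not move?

the orange cone and the purple capsule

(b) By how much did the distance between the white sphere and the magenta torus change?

-2.0

Before: roughly 5.6 units apart; after: 3.6. That's 2.0 units closer together.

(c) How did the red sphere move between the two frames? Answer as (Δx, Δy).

(0.7, 0.9)

The red sphere was at about (5.6, 1.0) and moved to about (6.3, 1.9).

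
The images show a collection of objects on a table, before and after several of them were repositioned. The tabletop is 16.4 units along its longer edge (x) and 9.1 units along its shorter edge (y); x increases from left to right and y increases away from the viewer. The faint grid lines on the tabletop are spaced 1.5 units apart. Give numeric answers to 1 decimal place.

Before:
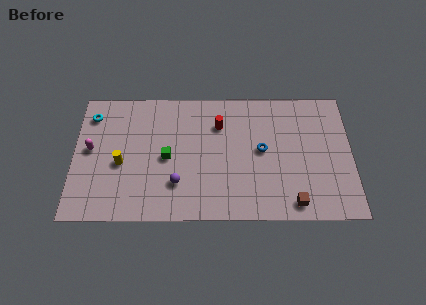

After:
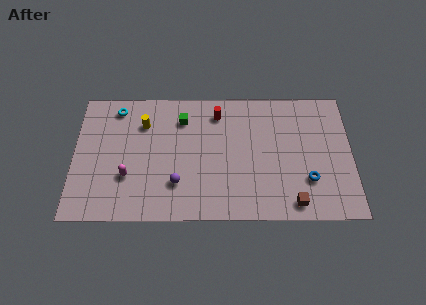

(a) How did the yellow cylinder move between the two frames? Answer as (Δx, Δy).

(1.3, 2.8)

The yellow cylinder started near (2.8, 3.9) and ended near (4.1, 6.7).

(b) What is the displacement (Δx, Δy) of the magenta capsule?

(2.2, -1.9)

The magenta capsule started near (1.0, 4.9) and ended near (3.2, 3.0).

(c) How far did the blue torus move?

3.4

From (11.1, 4.8) to (13.8, 2.7), the blue torus covered √(2.7² + 2.1²) ≈ 3.4 units.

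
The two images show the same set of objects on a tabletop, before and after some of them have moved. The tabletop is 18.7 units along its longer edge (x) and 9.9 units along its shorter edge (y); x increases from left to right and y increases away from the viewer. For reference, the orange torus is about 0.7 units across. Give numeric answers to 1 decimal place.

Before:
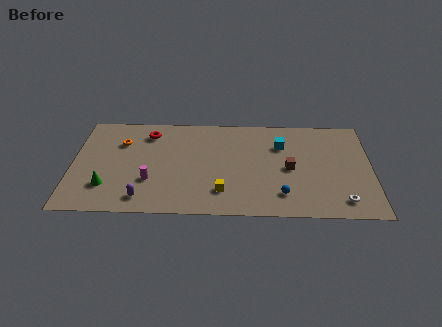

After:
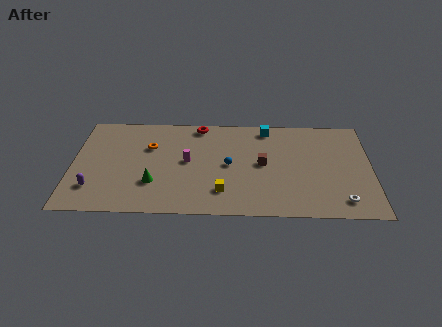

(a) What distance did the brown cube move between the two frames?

1.7

The brown cube moved from about (13.6, 4.7) to (11.9, 5.1), a distance of √(1.7² + 0.4²) ≈ 1.7.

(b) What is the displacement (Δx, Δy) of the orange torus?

(1.8, -0.4)

The orange torus was at about (3.0, 7.0) and moved to about (4.8, 6.6).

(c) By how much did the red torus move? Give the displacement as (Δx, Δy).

(3.2, 0.9)

The red torus was at about (4.7, 8.0) and moved to about (7.9, 8.9).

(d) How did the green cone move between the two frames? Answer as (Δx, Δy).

(2.9, 0.4)

The green cone started near (2.2, 2.6) and ended near (5.1, 3.0).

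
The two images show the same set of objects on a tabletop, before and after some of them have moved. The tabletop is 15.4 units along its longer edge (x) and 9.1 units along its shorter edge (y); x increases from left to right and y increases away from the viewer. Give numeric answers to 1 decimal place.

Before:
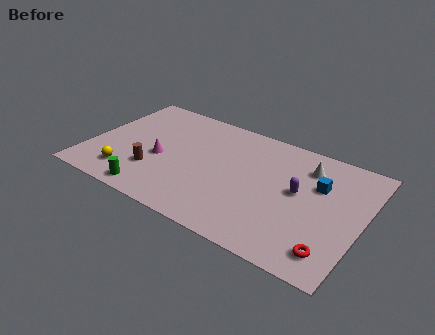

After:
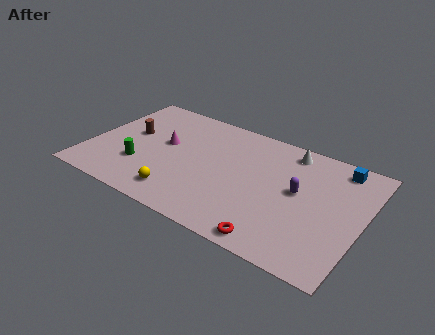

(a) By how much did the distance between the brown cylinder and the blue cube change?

+2.4

Before: roughly 9.5 units apart; after: 11.9. That's 2.4 units further apart.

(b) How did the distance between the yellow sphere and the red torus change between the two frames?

-6.1

Before: roughly 11.6 units apart; after: 5.5. That's 6.1 units closer together.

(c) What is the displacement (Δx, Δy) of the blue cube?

(0.9, 1.9)

The blue cube started near (12.8, 6.0) and ended near (13.7, 7.9).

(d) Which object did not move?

the purple capsule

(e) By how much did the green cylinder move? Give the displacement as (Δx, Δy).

(-1.0, 1.8)

The green cylinder started near (4.1, 1.0) and ended near (3.1, 2.8).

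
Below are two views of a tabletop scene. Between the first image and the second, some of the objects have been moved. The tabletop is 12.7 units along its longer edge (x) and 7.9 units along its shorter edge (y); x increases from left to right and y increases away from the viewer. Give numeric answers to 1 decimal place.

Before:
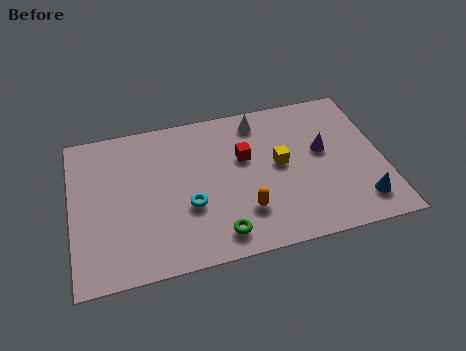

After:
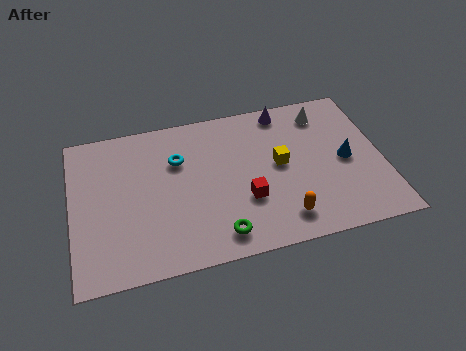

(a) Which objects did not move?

the green torus and the yellow cube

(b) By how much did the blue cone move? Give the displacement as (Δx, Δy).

(-0.4, 2.3)

From the two frames, the blue cone sits at roughly (11.6, 1.5) before and (11.2, 3.8) after.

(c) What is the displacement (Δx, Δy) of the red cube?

(-0.1, -2.2)

From the two frames, the red cube sits at roughly (7.1, 4.9) before and (7.0, 2.7) after.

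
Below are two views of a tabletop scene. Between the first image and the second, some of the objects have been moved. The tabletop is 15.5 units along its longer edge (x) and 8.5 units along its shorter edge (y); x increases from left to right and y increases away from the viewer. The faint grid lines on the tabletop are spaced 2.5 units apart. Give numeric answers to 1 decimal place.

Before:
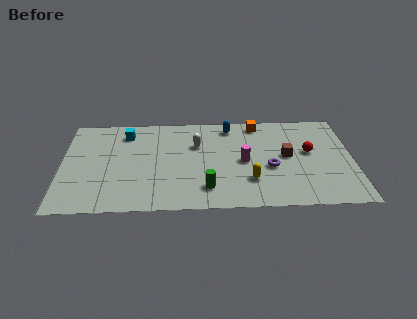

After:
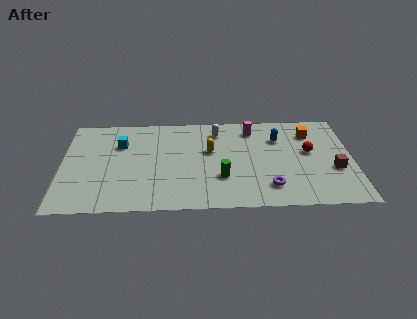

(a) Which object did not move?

the red sphere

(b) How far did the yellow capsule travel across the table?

3.4

The yellow capsule was near (10.0, 2.4) before and (7.9, 5.1) after, so it travelled √(2.1² + 2.7²) ≈ 3.4 units.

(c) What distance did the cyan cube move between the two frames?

1.0

The cyan cube moved from about (3.4, 6.9) to (3.1, 5.9), a distance of √(0.3² + 1.0²) ≈ 1.0.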